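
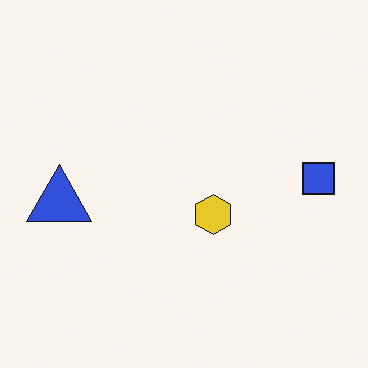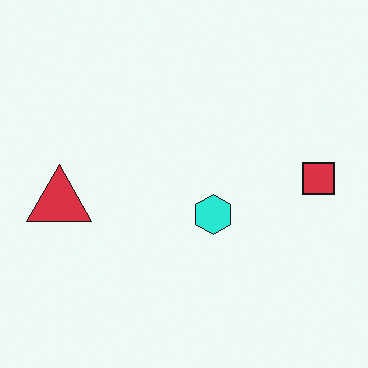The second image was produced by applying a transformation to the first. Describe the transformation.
The transformation is: hue-shifted by a moderate amount.

Every shape's color has rotated by the same amount around the hue wheel — a uniform hue shift.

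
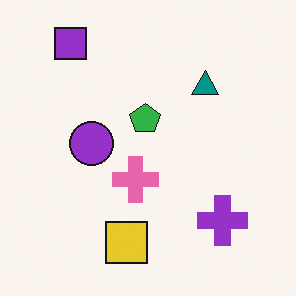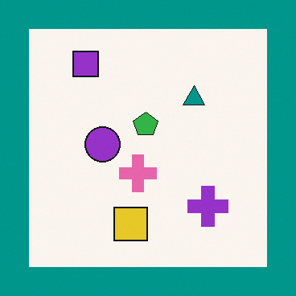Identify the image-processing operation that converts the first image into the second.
The second image is the first framed with a teal border.

A solid teal frame runs around the edge of the second image, with the content slightly shrunk inside it.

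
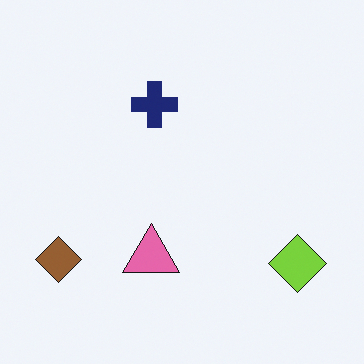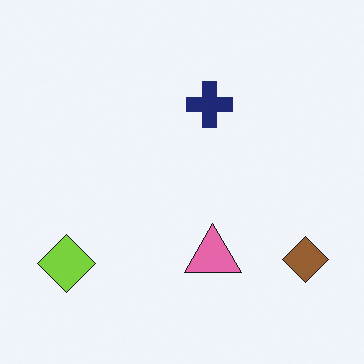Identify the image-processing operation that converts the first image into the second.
Flipped horizontally (left ↔ right).

The brown diamond is in the bottom-left of the first image and the bottom-right of the second — shapes on opposite sides of the vertical midline have swapped in a mirror flip.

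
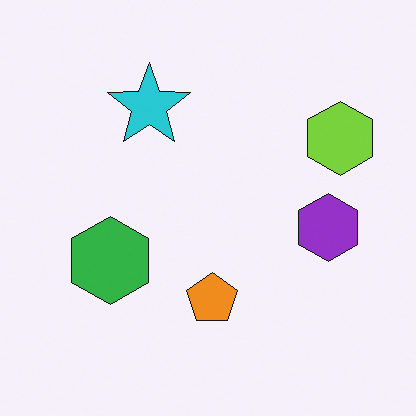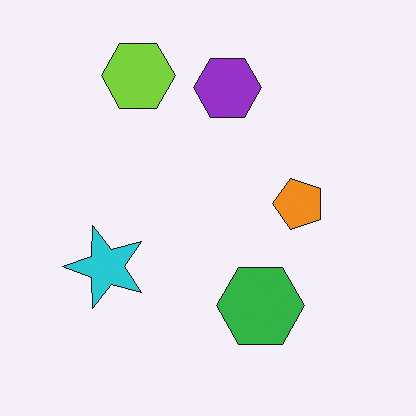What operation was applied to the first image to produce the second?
The second image is the first rotated 90° counter-clockwise.

The lime hexagon sits in the top-right of the first image and the top-left of the second — consistent with a whole-image 90° counter-clockwise rotation.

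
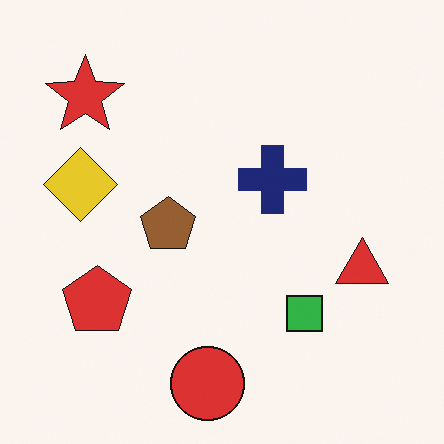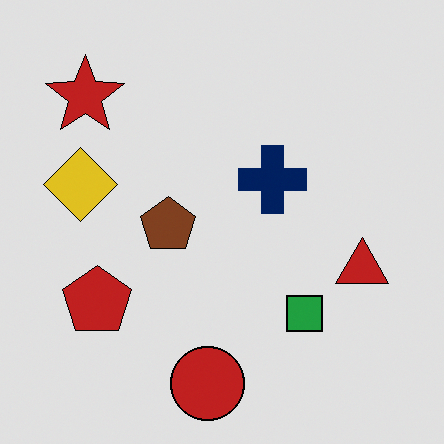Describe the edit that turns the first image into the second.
The image was moderately posterized.

Each flat color has snapped to a coarser quantized level — most visibly, the near-white background has dropped to a flat grey.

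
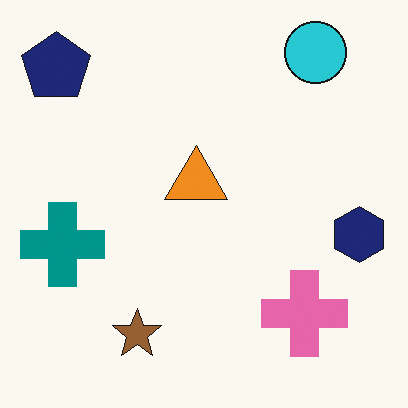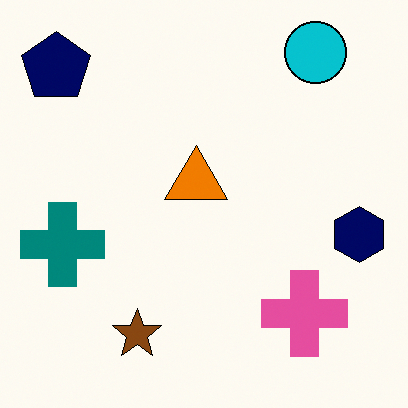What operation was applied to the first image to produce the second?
Given slightly increased contrast.

Tones are pushed away from mid-grey across the whole image — a global contrast change.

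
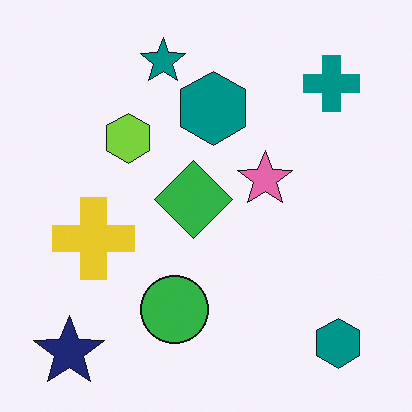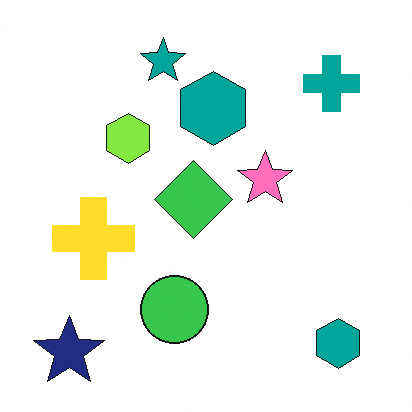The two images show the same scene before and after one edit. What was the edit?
It was slightly brightened.

Every pixel — background and shapes alike — is uniformly brightened.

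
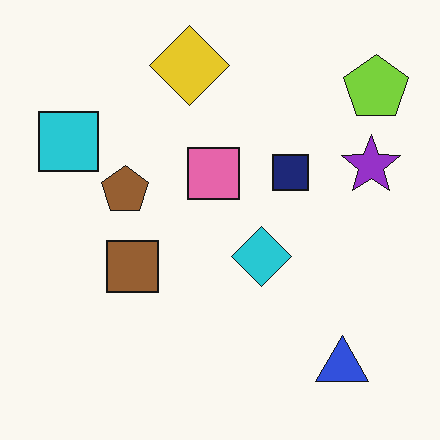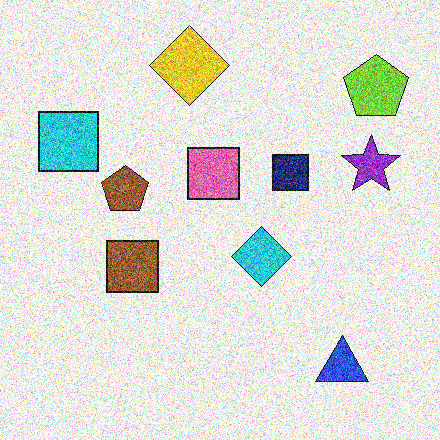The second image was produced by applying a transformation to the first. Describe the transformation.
The second image is the first degraded with a thick layer of grain.

Random speckle covers the whole image, including the flat background.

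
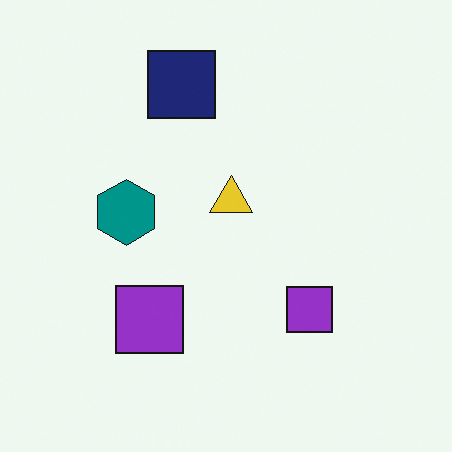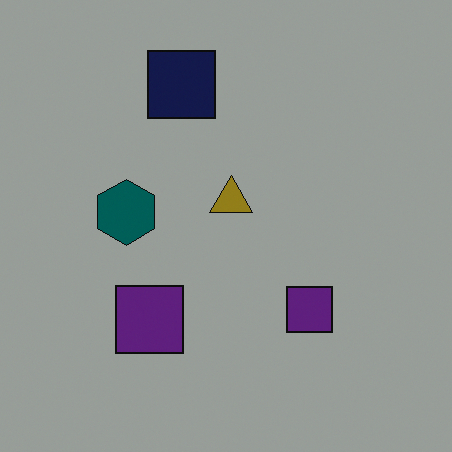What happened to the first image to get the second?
The image was darkened a lot.

Every pixel — background and shapes alike — is uniformly darkened.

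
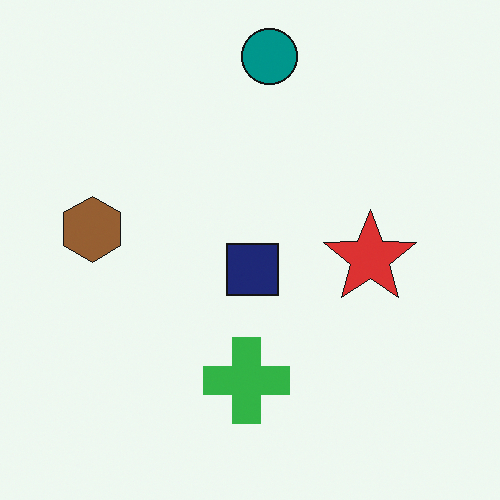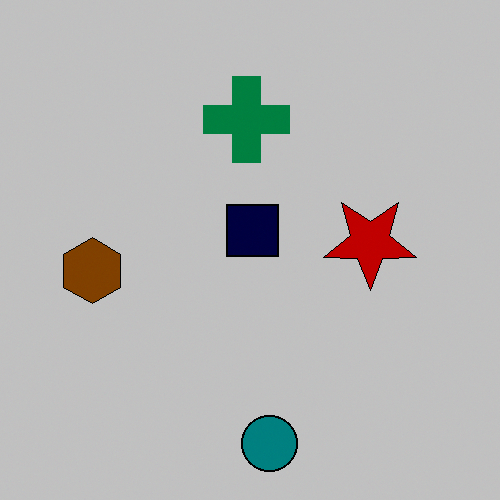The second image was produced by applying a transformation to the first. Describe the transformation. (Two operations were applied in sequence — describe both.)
The image was aggressively posterized, then flipped vertically (top ↔ bottom).

Each flat color has snapped to a coarser quantized level — most visibly, the near-white background has dropped to a flat grey. The teal circle is in the top of the first image and the bottom of the second — shapes on opposite sides of the horizontal midline have swapped in a mirror flip.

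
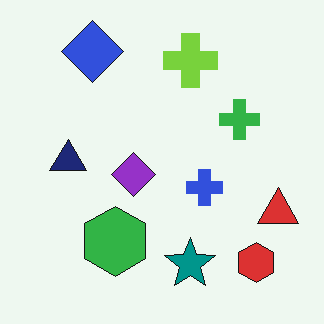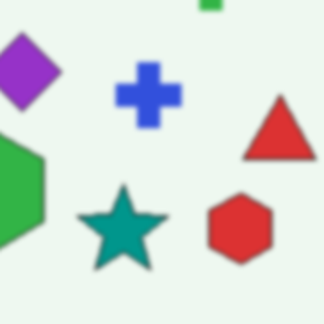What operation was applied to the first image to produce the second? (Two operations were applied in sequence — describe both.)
Lightly blurred, then cropped to a noticeably smaller region and rescaled.

Shape edges and outlines are uniformly softened across the whole image. The visible shapes are larger and the field of view is narrower; shapes near the original edges may be partly or wholly outside the frame — a crop-and-rescale.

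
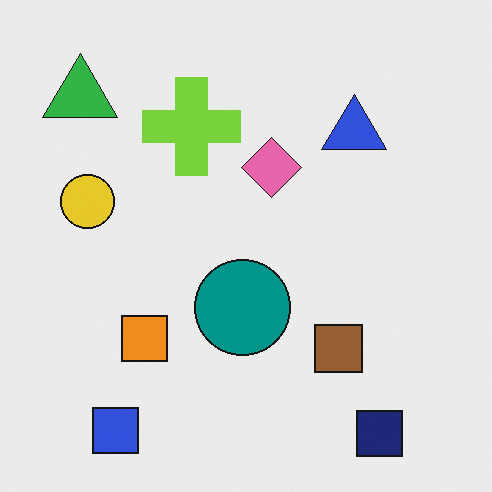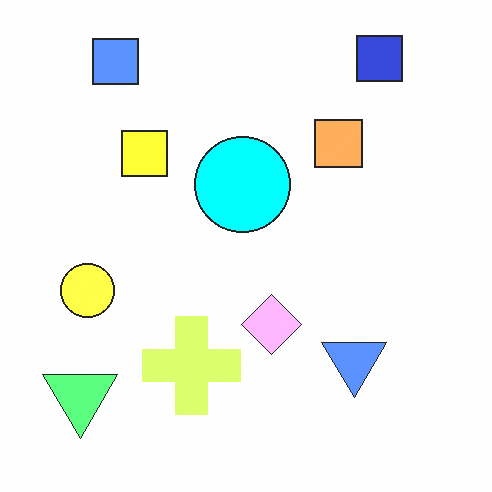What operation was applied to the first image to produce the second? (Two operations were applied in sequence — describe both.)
Substantially brightened, then flipped vertically (top ↔ bottom).

Every pixel — background and shapes alike — is uniformly brightened. The navy square is in the bottom-right of the first image and the top-right of the second — shapes on opposite sides of the horizontal midline have swapped in a mirror flip.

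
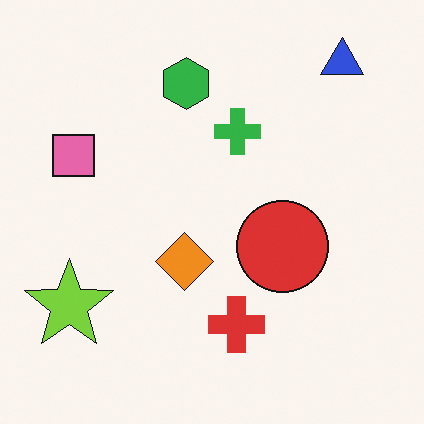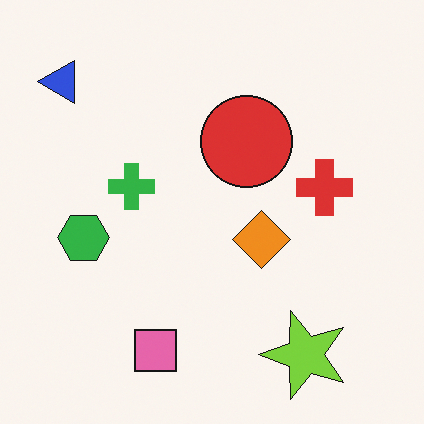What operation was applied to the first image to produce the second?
This is the original image rotated 90° counter-clockwise.

The blue triangle sits in the top-right of the first image and the top-left of the second — consistent with a whole-image 90° counter-clockwise rotation.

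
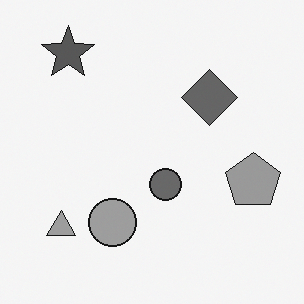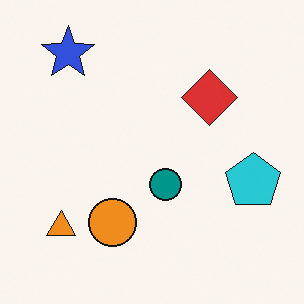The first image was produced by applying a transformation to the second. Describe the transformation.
The transformation is: converted to grayscale.

All color is removed — every shape is now a shade of grey.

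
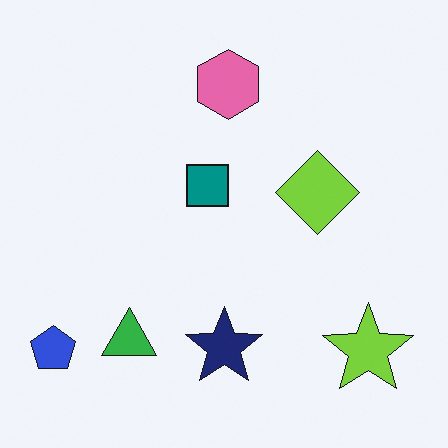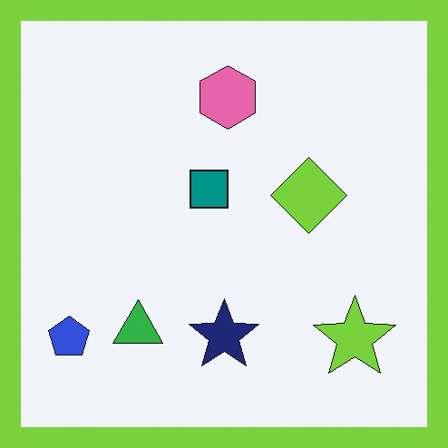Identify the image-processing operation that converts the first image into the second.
The second image is the first framed with a lime border.

A solid lime frame runs around the edge of the second image, with the content slightly shrunk inside it.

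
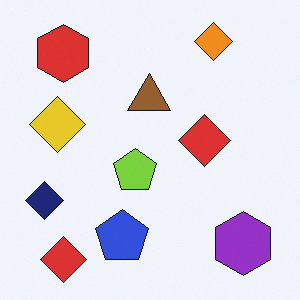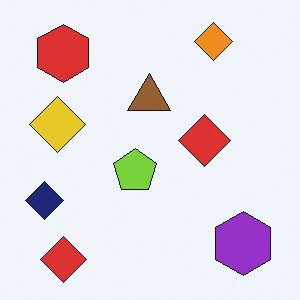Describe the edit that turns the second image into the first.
This is the original image overlaid with an additional blue pentagon.

A blue pentagon appears in the first image that is absent from the second.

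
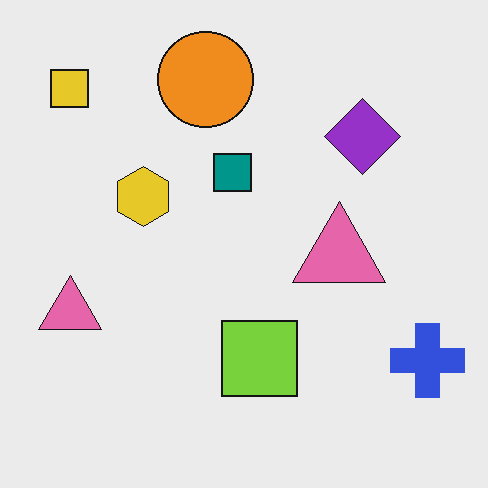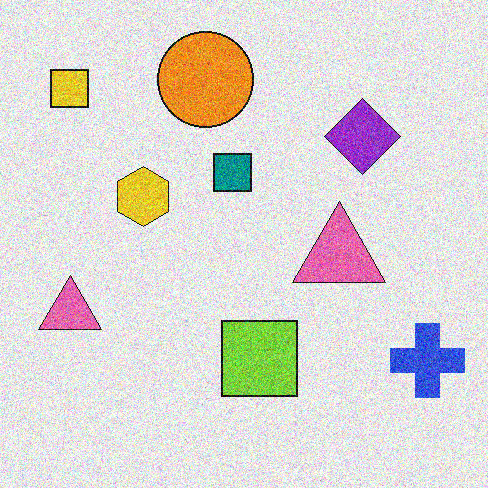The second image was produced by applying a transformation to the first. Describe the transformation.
Degraded with a thick layer of grain.

Random speckle covers the whole image, including the flat background.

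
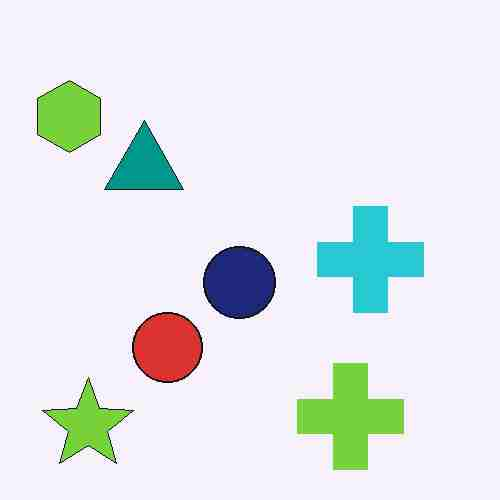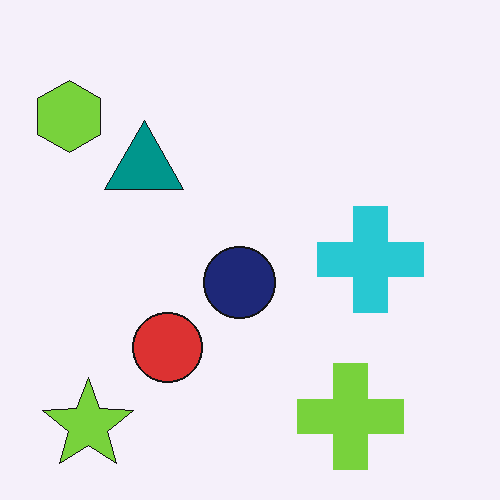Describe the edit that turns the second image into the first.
It was heavily JPEG-compressed with obvious blocking artifacts.

Blocky 8×8 compression artifacts appear around shape edges and the flat background shows ringing — characteristic JPEG degradation.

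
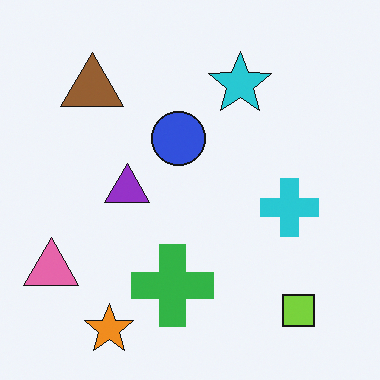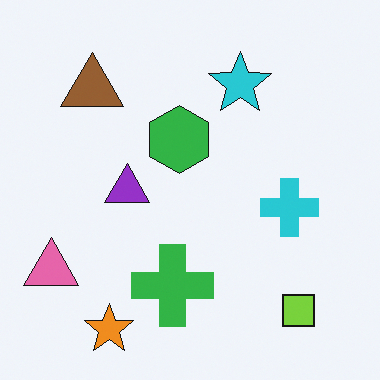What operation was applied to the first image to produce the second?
The transformation is: overlaid with an additional green hexagon.

A green hexagon appears in the second image that is absent from the first.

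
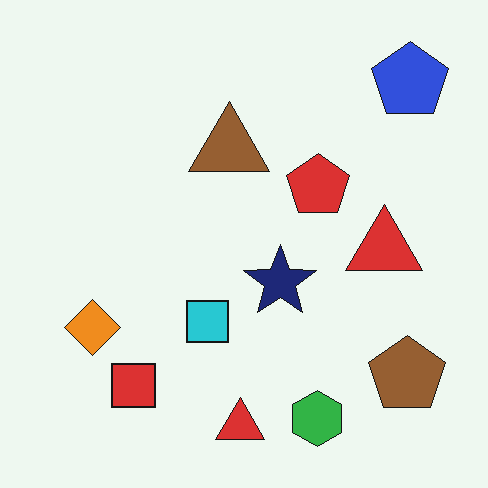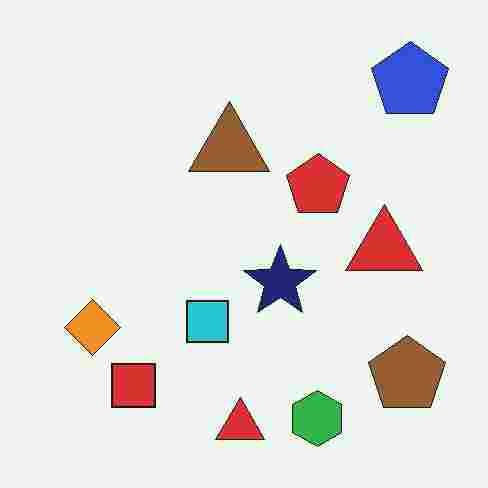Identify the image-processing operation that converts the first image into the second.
This is the original image degraded with heavy JPEG compression.

Blocky 8×8 compression artifacts appear around shape edges and the flat background shows ringing — characteristic JPEG degradation.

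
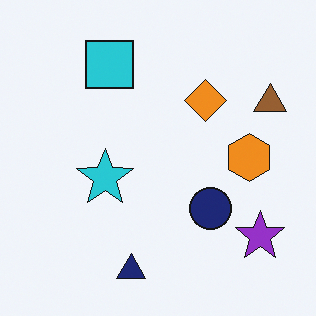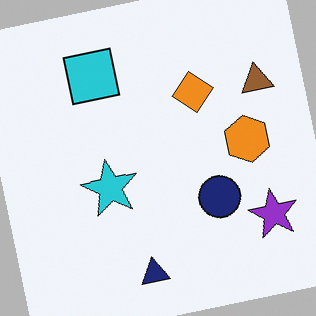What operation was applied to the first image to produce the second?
Rotated counter-clockwise by a few degrees.

Every shape is tilted by the same angle and the image corners show triangular fill wedges — a whole-image rotation by a non-right angle.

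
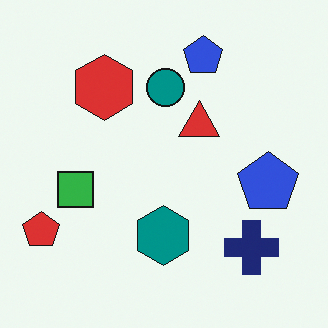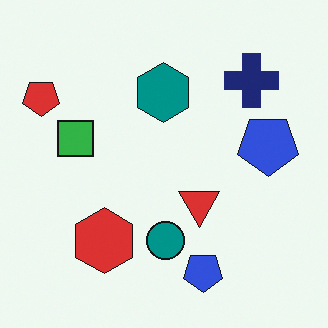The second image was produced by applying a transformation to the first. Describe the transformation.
The transformation is: flipped vertically (top ↔ bottom).

The navy cross is in the bottom-right of the first image and the top-right of the second — shapes on opposite sides of the horizontal midline have swapped in a mirror flip.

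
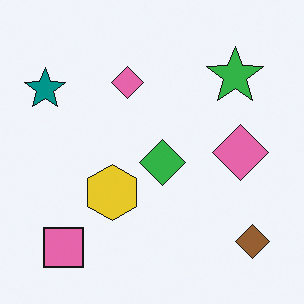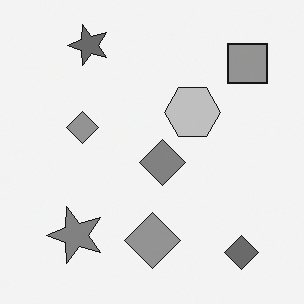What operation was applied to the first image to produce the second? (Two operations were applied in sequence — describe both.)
The image was transposed (reflected across the top-left ↔ bottom-right diagonal), then converted to grayscale.

Shapes have swapped their row and column positions — what was in the top-right is now in the bottom-left — a diagonal reflection. All color is removed — every shape is now a shade of grey.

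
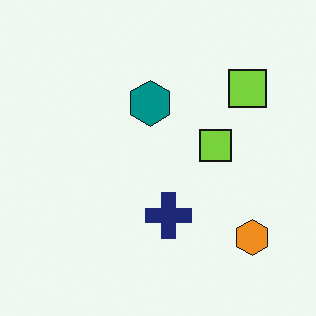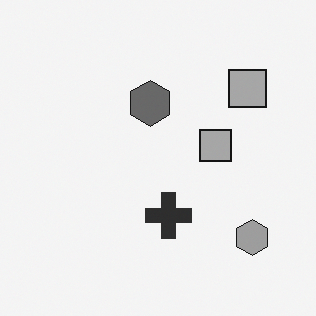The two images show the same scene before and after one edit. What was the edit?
Converted to grayscale.

All color is removed — every shape is now a shade of grey.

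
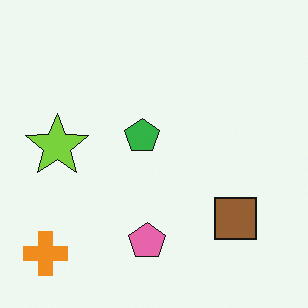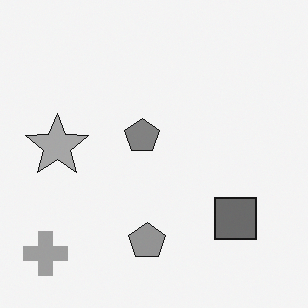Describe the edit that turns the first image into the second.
The second image is the first converted to grayscale.

All color is removed — every shape is now a shade of grey.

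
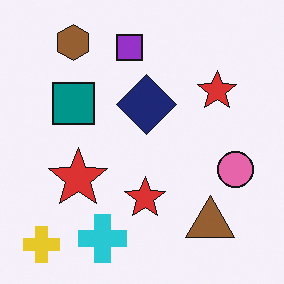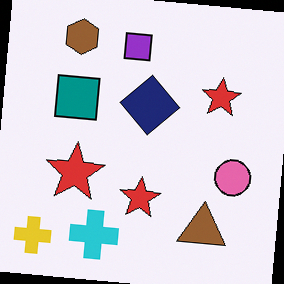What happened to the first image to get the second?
The image was rotated clockwise by a few degrees.

Every shape is tilted by the same angle and the image corners show triangular fill wedges — a whole-image rotation by a non-right angle.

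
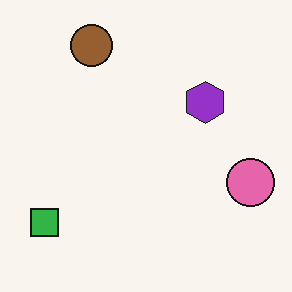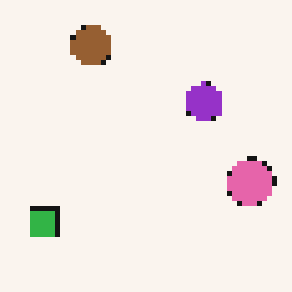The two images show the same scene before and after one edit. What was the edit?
The image was lightly pixelated (a mild mosaic effect).

Shapes are reduced to large square blocks; fine edges and outlines are lost — a downscale-then-upscale (mosaic) effect.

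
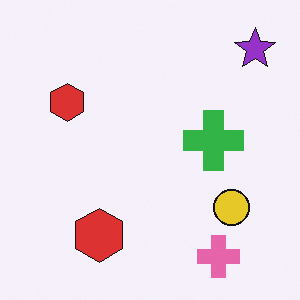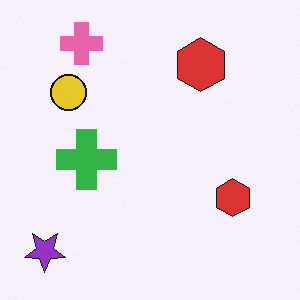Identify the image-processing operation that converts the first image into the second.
This is the original image rotated 180°.

The purple star sits in the top-right of the first image and the bottom-left of the second — consistent with a whole-image 180° rotation.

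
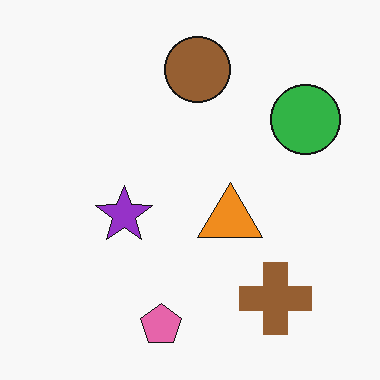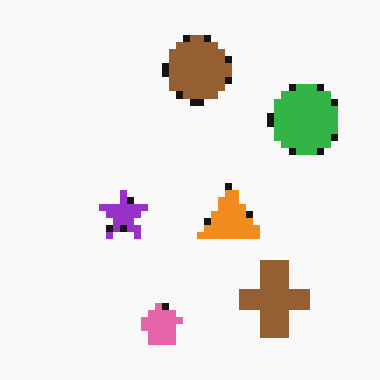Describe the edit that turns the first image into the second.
This is the original image moderately pixelated.

Shapes are reduced to large square blocks; fine edges and outlines are lost — a downscale-then-upscale (mosaic) effect.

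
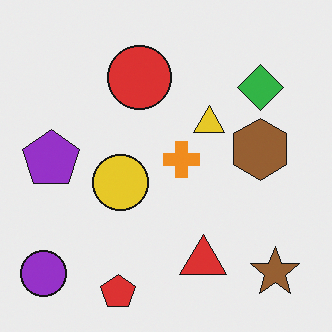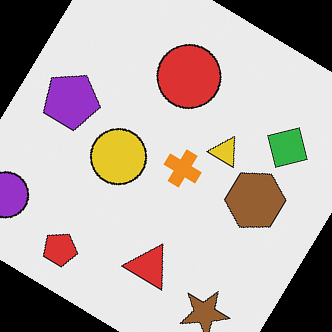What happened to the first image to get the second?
The image was rotated clockwise by a large amount — several tens of degrees.

Every shape is tilted by the same angle and the image corners show triangular fill wedges — a whole-image rotation by a non-right angle.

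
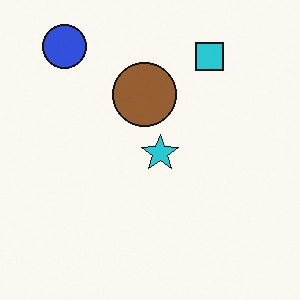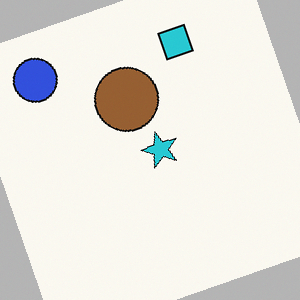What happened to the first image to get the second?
It was rotated counter-clockwise by a clearly visible amount.

Every shape is tilted by the same angle and the image corners show triangular fill wedges — a whole-image rotation by a non-right angle.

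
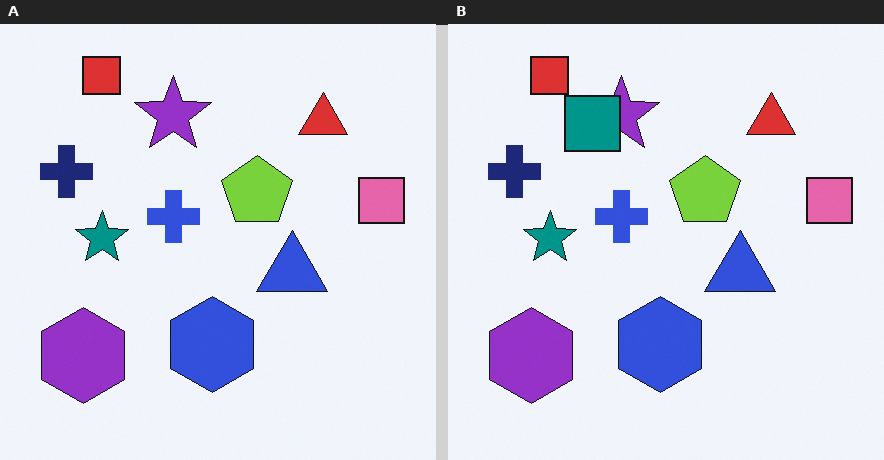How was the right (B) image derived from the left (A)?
It was overlaid with an additional teal square.

A teal square appears in the right (B) image that is absent from the left (A).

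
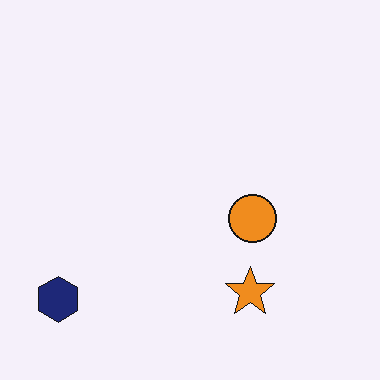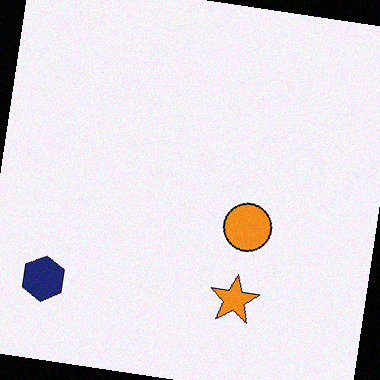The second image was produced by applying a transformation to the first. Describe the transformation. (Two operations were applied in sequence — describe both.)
The second image is the first rotated clockwise by a slight angle, then degraded with a light layer of grain.

Every shape is tilted by the same angle and the image corners show triangular fill wedges — a whole-image rotation by a non-right angle. Random speckle covers the whole image, including the flat background.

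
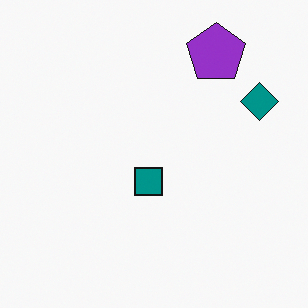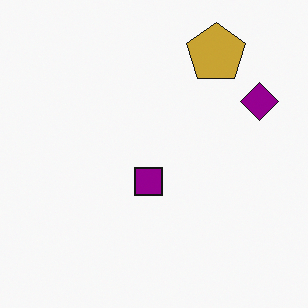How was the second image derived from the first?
This is the original image hue-shifted by a moderate amount.

Every shape's color has rotated by the same amount around the hue wheel — a uniform hue shift.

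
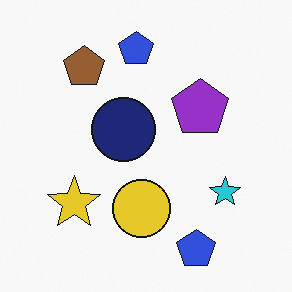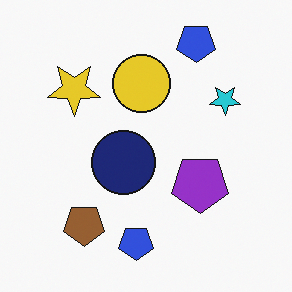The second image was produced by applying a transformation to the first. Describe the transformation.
Flipped vertically (top ↔ bottom).

The brown pentagon is in the top-left of the first image and the bottom-left of the second — shapes on opposite sides of the horizontal midline have swapped in a mirror flip.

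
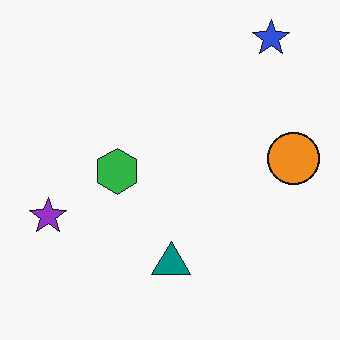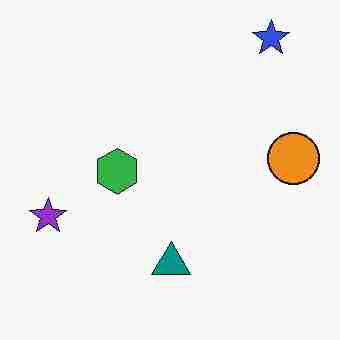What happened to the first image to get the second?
It was heavily JPEG-compressed with obvious blocking artifacts.

Blocky 8×8 compression artifacts appear around shape edges and the flat background shows ringing — characteristic JPEG degradation.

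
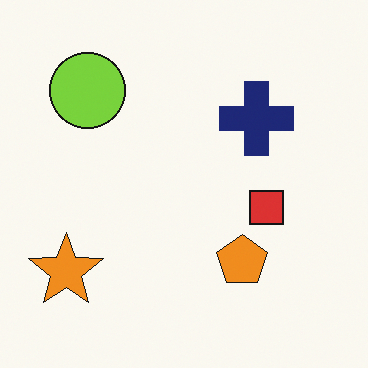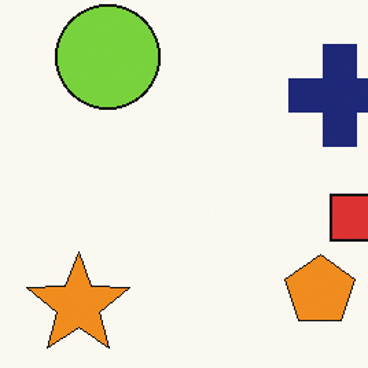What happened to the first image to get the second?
The transformation is: cropped to a modestly smaller region and rescaled.

The visible shapes are larger and the field of view is narrower; shapes near the original edges may be partly or wholly outside the frame — a crop-and-rescale.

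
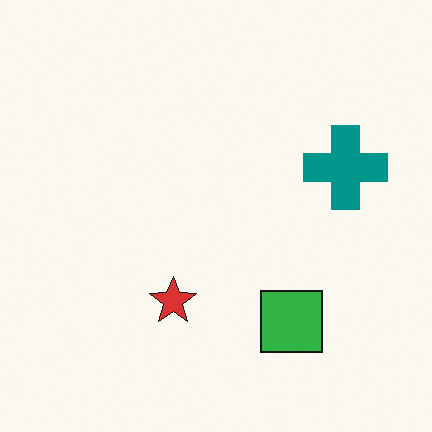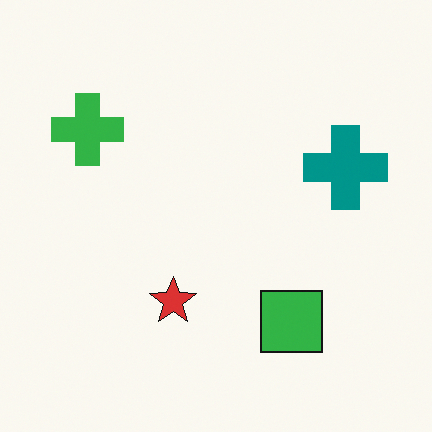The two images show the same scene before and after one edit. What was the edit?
The second image is the first overlaid with an additional green cross.

A green cross appears in the second image that is absent from the first.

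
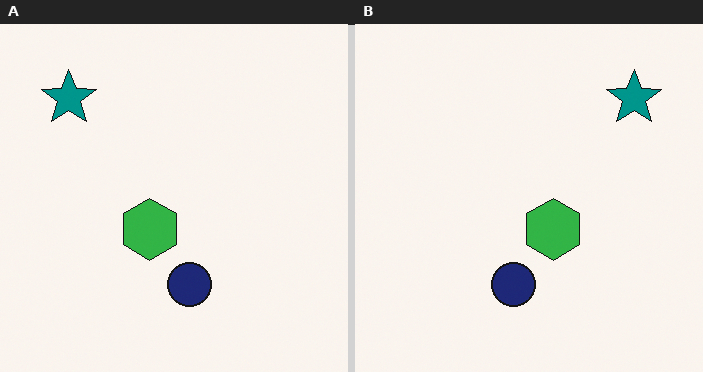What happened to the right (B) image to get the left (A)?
This is the original image flipped horizontally (left ↔ right).

The teal star is in the top-right of the right (B) image and the top-left of the left (A) — shapes on opposite sides of the vertical midline have swapped in a mirror flip.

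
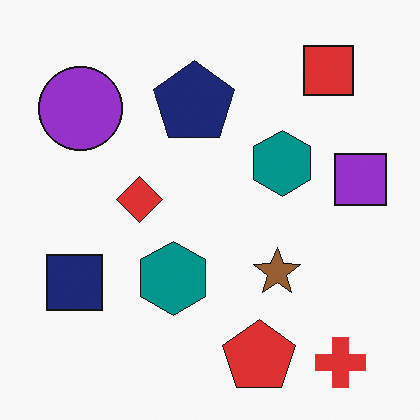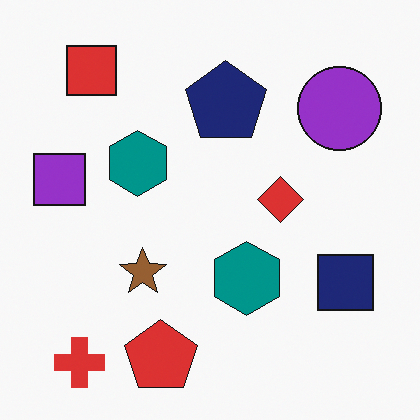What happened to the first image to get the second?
Flipped horizontally (left ↔ right).

The purple square is in the right of the first image and the left of the second — shapes on opposite sides of the vertical midline have swapped in a mirror flip.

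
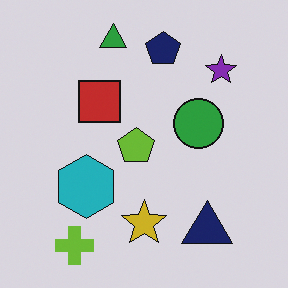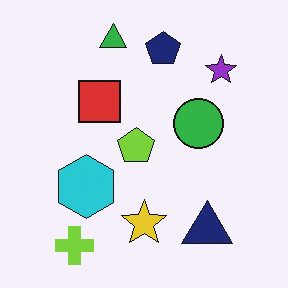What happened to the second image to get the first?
It was darkened a little.

Every pixel — background and shapes alike — is uniformly darkened.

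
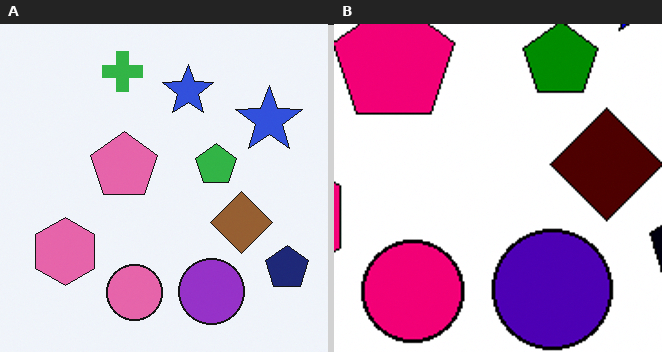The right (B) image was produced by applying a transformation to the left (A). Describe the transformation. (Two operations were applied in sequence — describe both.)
This is the original image given much higher contrast, then cropped tightly and scaled back up.

Tones are pushed away from mid-grey across the whole image — a global contrast change. The visible shapes are larger and the field of view is narrower; shapes near the original edges may be partly or wholly outside the frame — a crop-and-rescale.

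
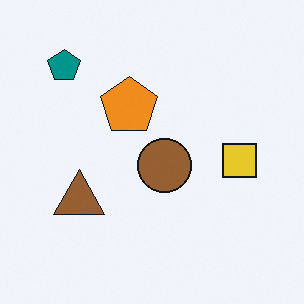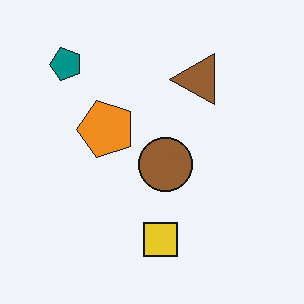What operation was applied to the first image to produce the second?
This is the original image transposed (reflected across the top-left ↔ bottom-right diagonal).

Shapes have swapped their row and column positions — what was in the top-right is now in the bottom-left — a diagonal reflection.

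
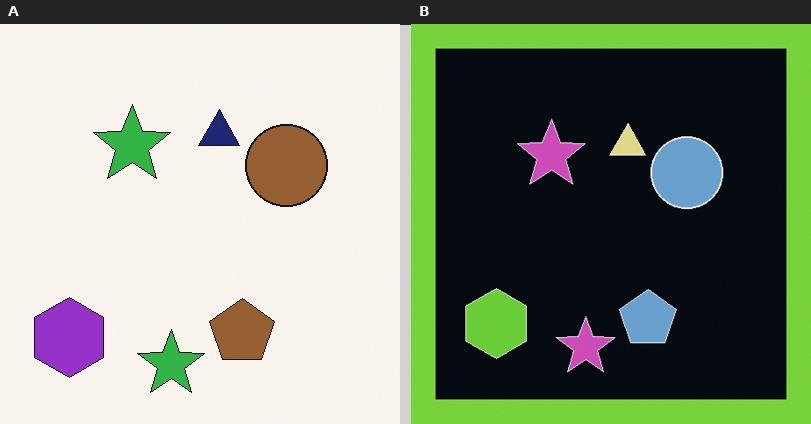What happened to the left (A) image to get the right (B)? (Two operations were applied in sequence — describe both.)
It was color-inverted (negative), then framed with a lime border.

The light background has become dark and every shape's color is its complement — a photographic negative. A solid lime frame runs around the edge of the right (B) image, with the content slightly shrunk inside it.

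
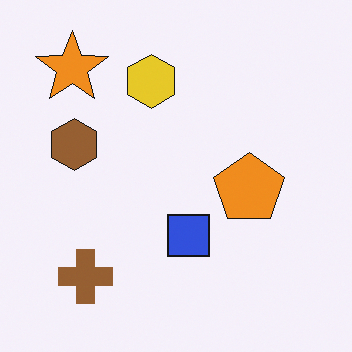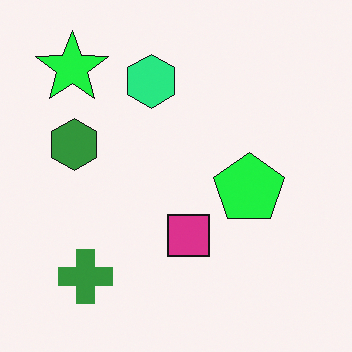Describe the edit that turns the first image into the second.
The transformation is: hue-shifted through roughly a third of the color wheel.

Every shape's color has rotated by the same amount around the hue wheel — a uniform hue shift.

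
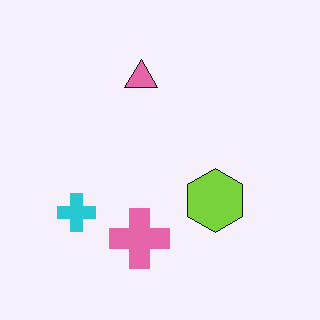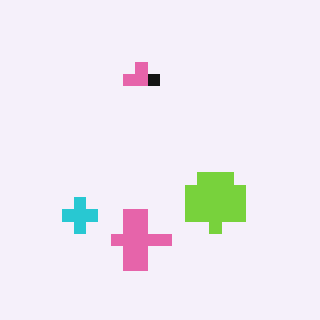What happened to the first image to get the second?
The second image is the first coarsely pixelated.

Shapes are reduced to large square blocks; fine edges and outlines are lost — a downscale-then-upscale (mosaic) effect.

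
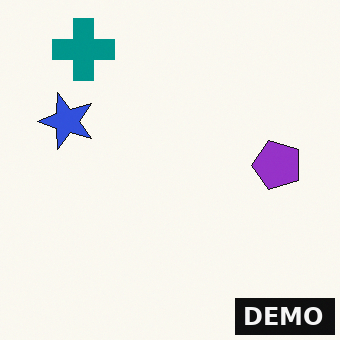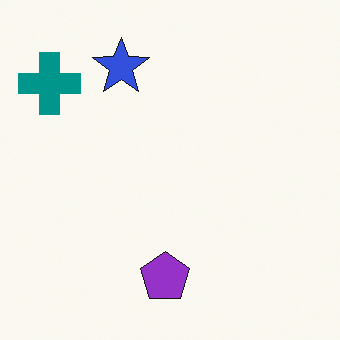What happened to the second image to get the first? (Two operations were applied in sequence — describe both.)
The image was transposed (reflected across the top-left ↔ bottom-right diagonal), then watermarked with the text "DEMO" in the lower-right corner.

Shapes have swapped their row and column positions — what was in the top-right is now in the bottom-left — a diagonal reflection. A dark label reading "DEMO" appears in the lower-right corner.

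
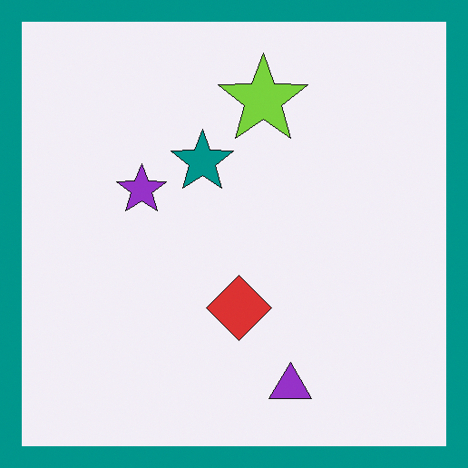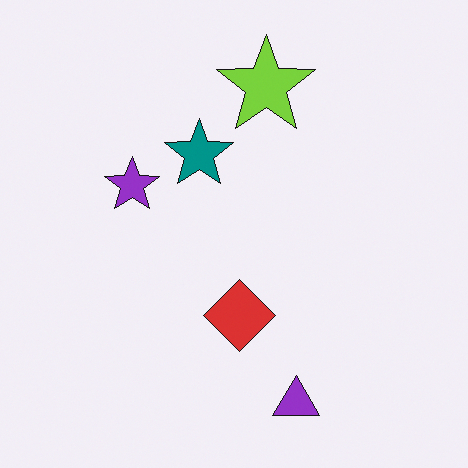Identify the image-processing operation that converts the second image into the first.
The image was framed with a teal border.

A solid teal frame runs around the edge of the first image, with the content slightly shrunk inside it.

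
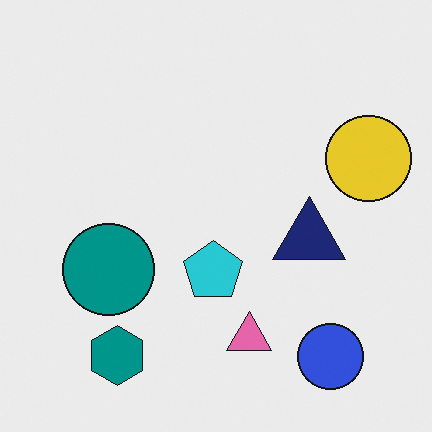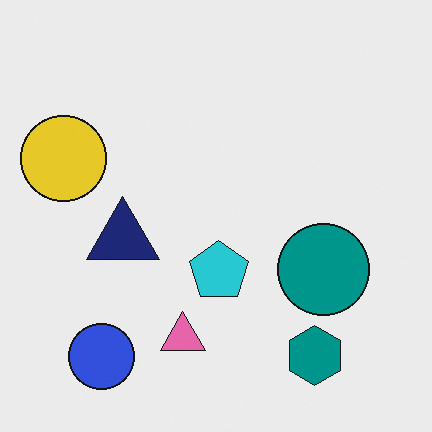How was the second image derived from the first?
Flipped horizontally (left ↔ right).

The yellow circle is in the right of the first image and the left of the second — shapes on opposite sides of the vertical midline have swapped in a mirror flip.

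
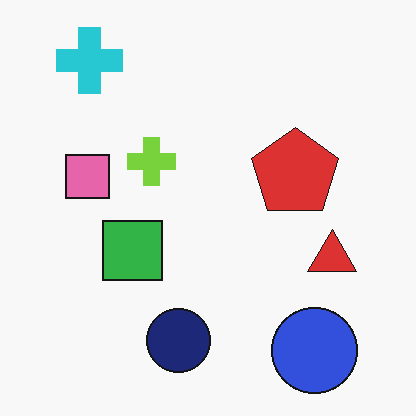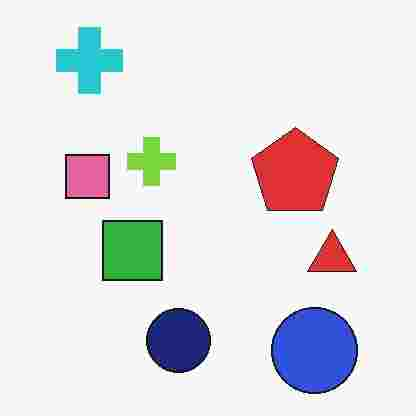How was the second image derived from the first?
The image was degraded with heavy JPEG compression.

Blocky 8×8 compression artifacts appear around shape edges and the flat background shows ringing — characteristic JPEG degradation.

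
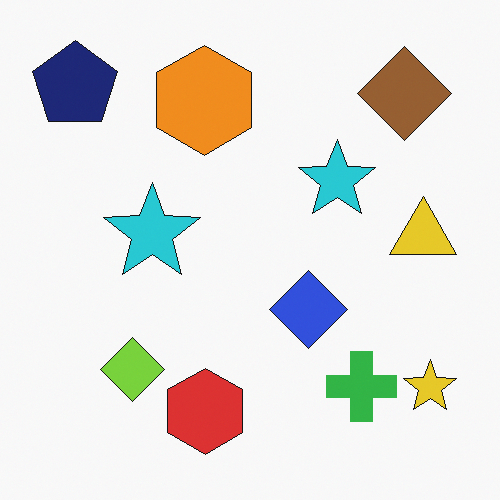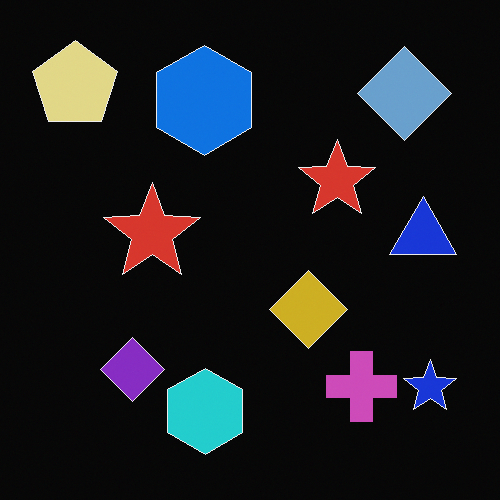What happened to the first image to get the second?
It was color-inverted (negative).

The light background has become dark and every shape's color is its complement — a photographic negative.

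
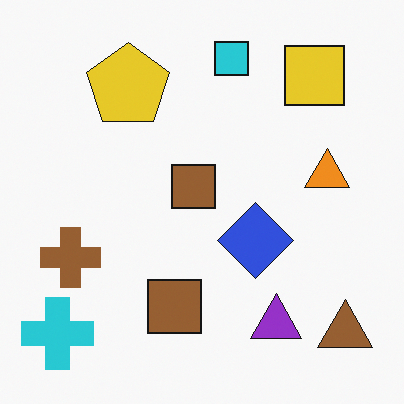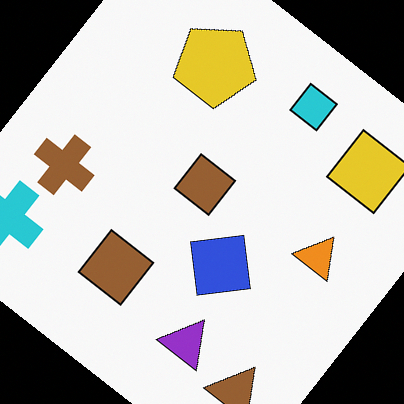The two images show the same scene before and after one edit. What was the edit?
The transformation is: rotated clockwise by a large amount — several tens of degrees.

Every shape is tilted by the same angle and the image corners show triangular fill wedges — a whole-image rotation by a non-right angle.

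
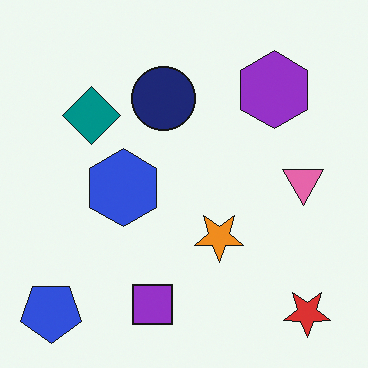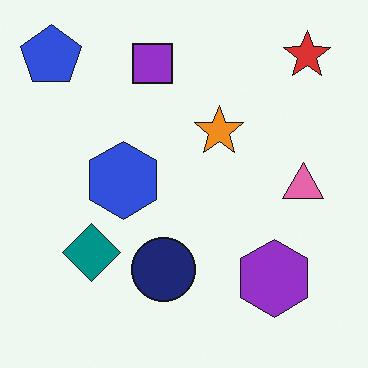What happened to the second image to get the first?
The first image is the second flipped vertically (top ↔ bottom).

The red star is in the top-right of the second image and the bottom-right of the first — shapes on opposite sides of the horizontal midline have swapped in a mirror flip.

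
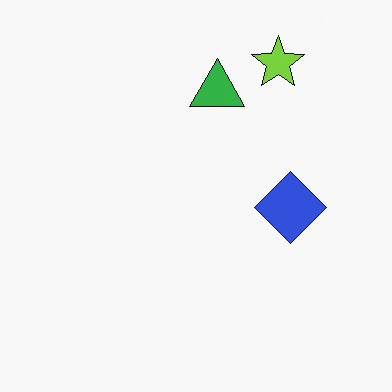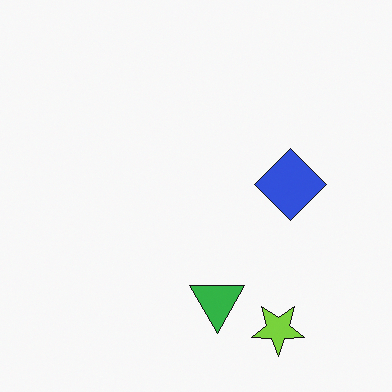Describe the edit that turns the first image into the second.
The transformation is: flipped vertically (top ↔ bottom).

The lime star is in the top-right of the first image and the bottom-right of the second — shapes on opposite sides of the horizontal midline have swapped in a mirror flip.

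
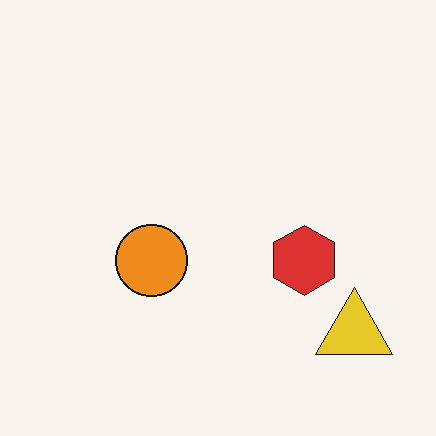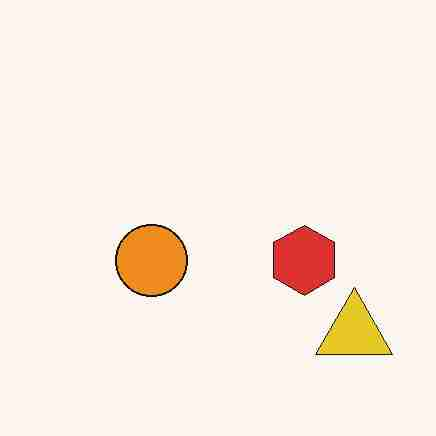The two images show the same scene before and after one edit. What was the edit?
This is the original image degraded with heavy JPEG compression.

Blocky 8×8 compression artifacts appear around shape edges and the flat background shows ringing — characteristic JPEG degradation.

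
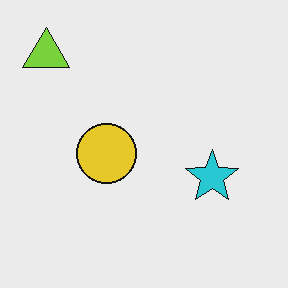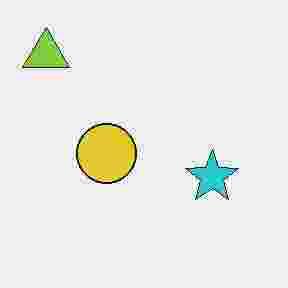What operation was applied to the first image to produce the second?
This is the original image degraded with heavy JPEG compression.

Blocky 8×8 compression artifacts appear around shape edges and the flat background shows ringing — characteristic JPEG degradation.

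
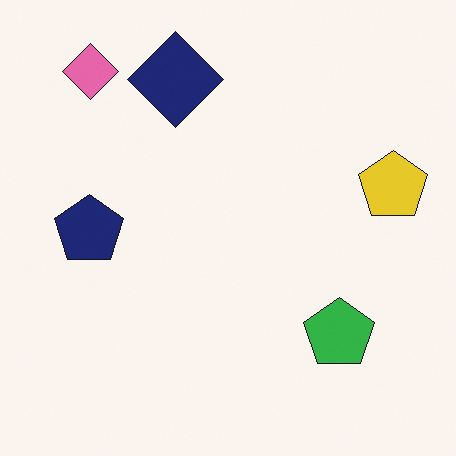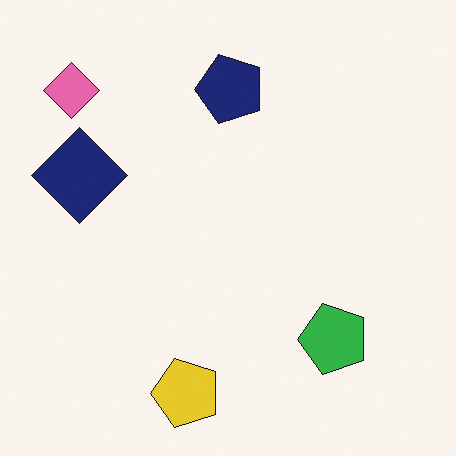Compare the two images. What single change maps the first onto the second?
The transformation is: transposed (reflected across the top-left ↔ bottom-right diagonal).

Shapes have swapped their row and column positions — what was in the top-right is now in the bottom-left — a diagonal reflection.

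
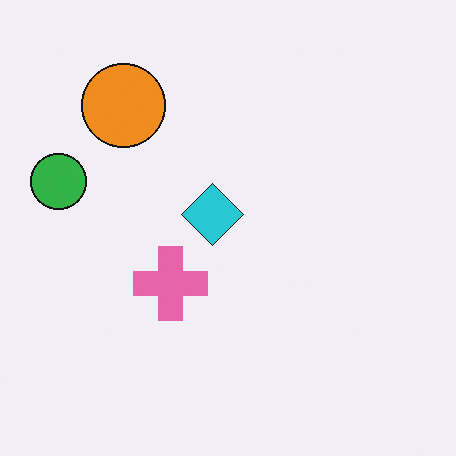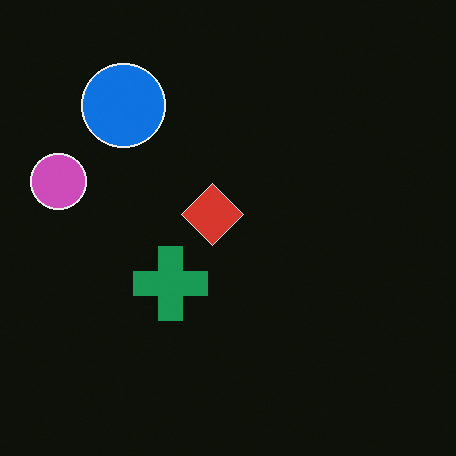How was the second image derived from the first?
Color-inverted (negative).

The light background has become dark and every shape's color is its complement — a photographic negative.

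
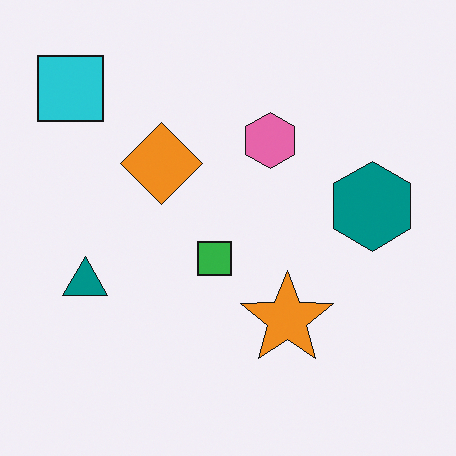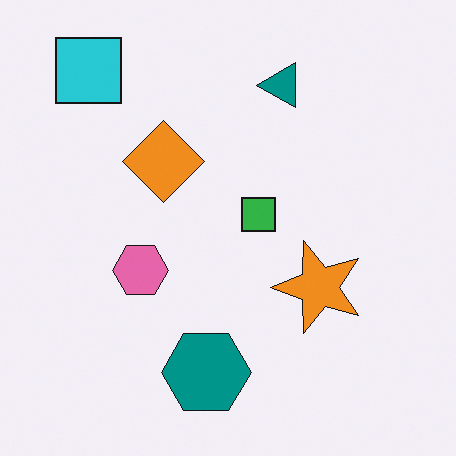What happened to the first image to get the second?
Transposed (reflected across the top-left ↔ bottom-right diagonal).

Shapes have swapped their row and column positions — what was in the top-right is now in the bottom-left — a diagonal reflection.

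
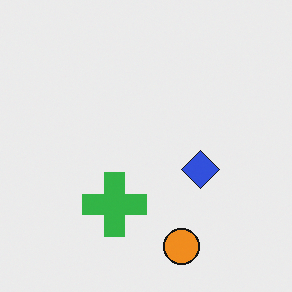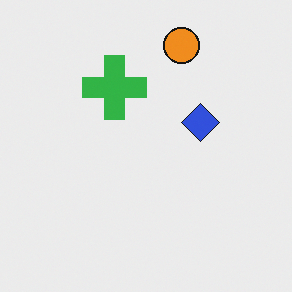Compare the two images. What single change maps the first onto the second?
This is the original image flipped vertically (top ↔ bottom).

The orange circle is in the bottom of the first image and the top of the second — shapes on opposite sides of the horizontal midline have swapped in a mirror flip.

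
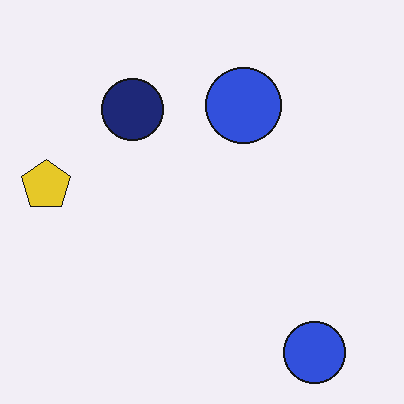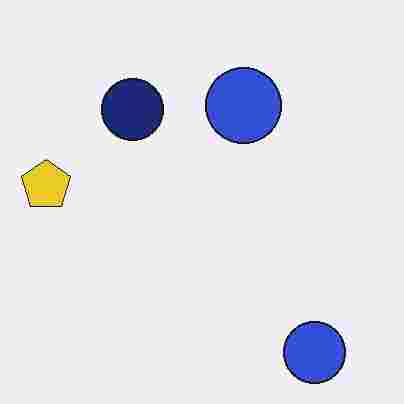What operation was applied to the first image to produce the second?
The image was heavily JPEG-compressed with obvious blocking artifacts.

Blocky 8×8 compression artifacts appear around shape edges and the flat background shows ringing — characteristic JPEG degradation.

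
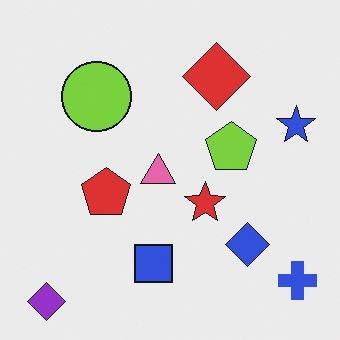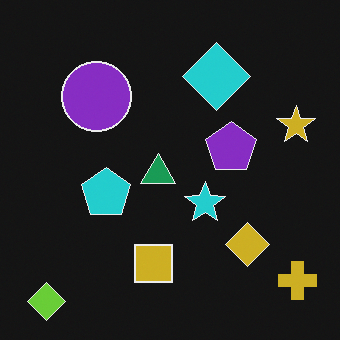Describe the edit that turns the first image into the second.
Color-inverted (negative).

The light background has become dark and every shape's color is its complement — a photographic negative.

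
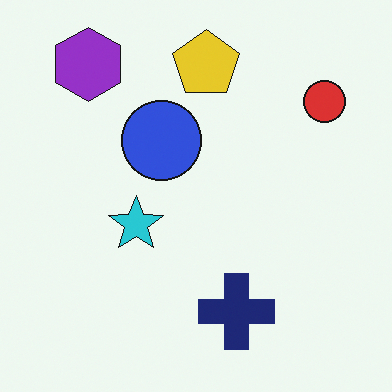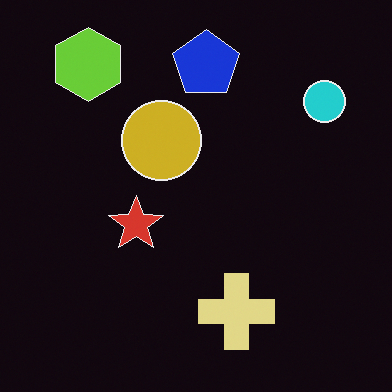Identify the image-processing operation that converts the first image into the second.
The second image is the first color-inverted (negative).

The light background has become dark and every shape's color is its complement — a photographic negative.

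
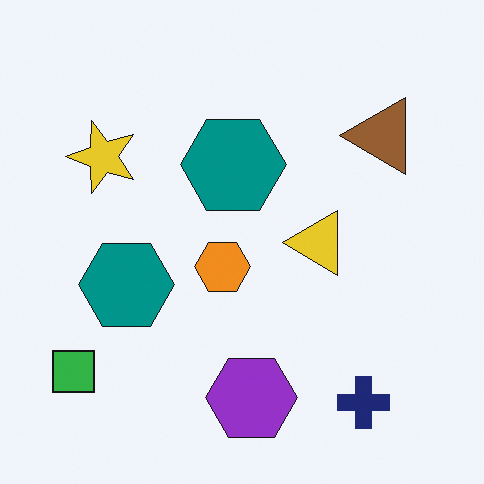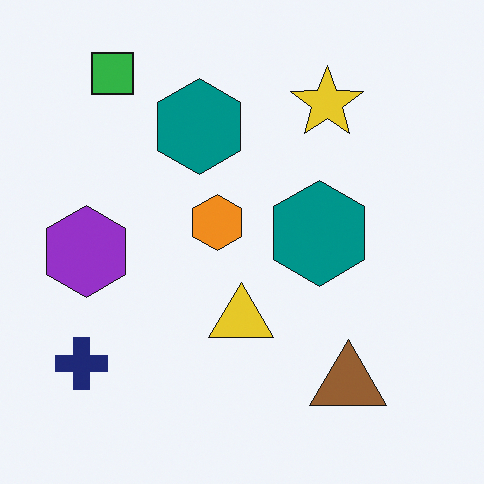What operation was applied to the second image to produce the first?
The first image is the second rotated 90° counter-clockwise.

The green square sits in the top-left of the second image and the bottom-left of the first — consistent with a whole-image 90° counter-clockwise rotation.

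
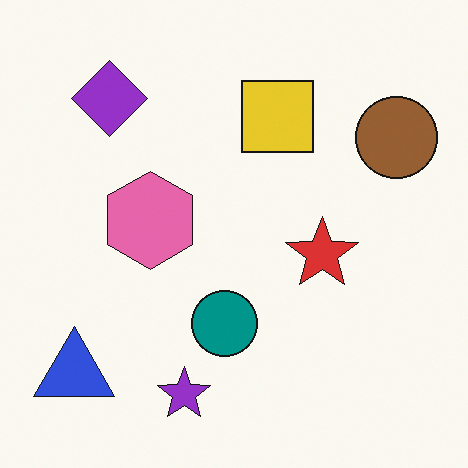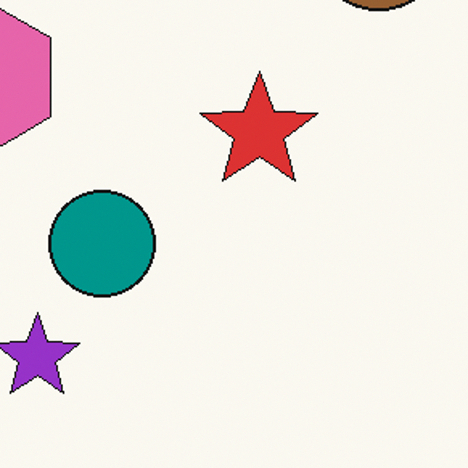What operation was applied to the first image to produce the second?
The transformation is: cropped slightly and scaled back up.

The visible shapes are larger and the field of view is narrower; shapes near the original edges may be partly or wholly outside the frame — a crop-and-rescale.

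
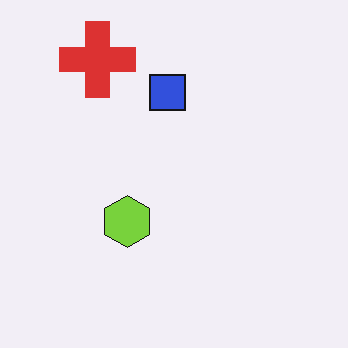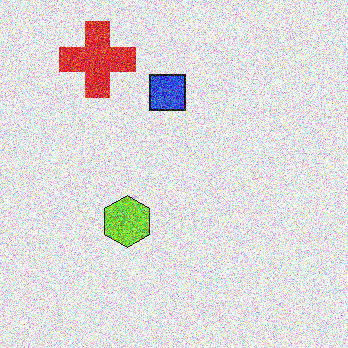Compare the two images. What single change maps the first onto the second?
The image was degraded with strong gaussian noise.

Random speckle covers the whole image, including the flat background.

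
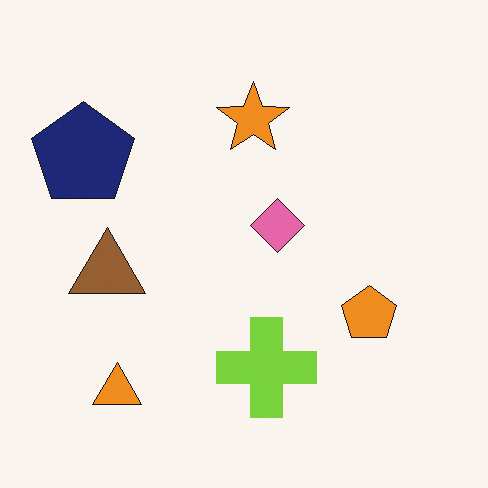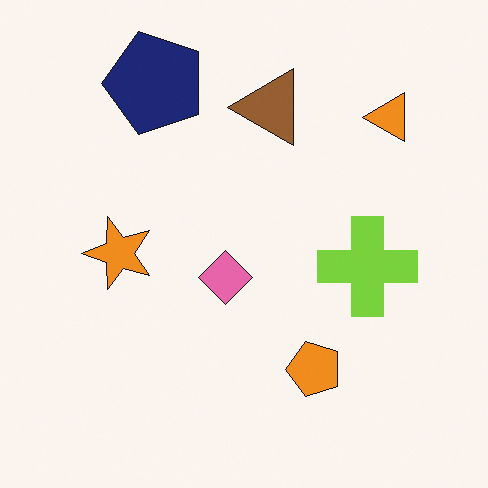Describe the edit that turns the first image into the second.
The image was transposed (reflected across the top-left ↔ bottom-right diagonal).

Shapes have swapped their row and column positions — what was in the top-right is now in the bottom-left — a diagonal reflection.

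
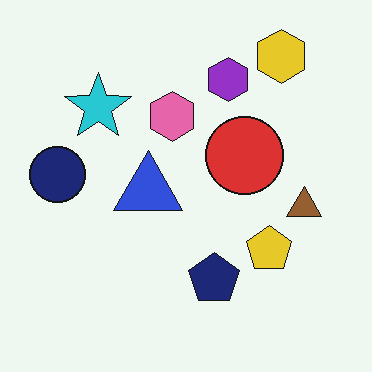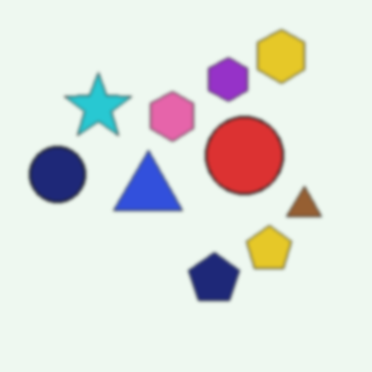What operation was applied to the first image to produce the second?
Given a subtle gaussian blur.

Shape edges and outlines are uniformly softened across the whole image.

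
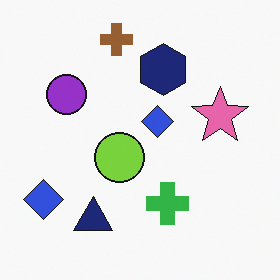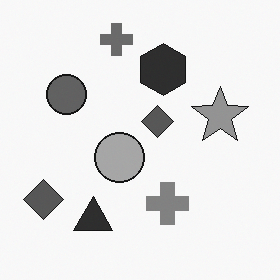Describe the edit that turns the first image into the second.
This is the original image converted to grayscale.

All color is removed — every shape is now a shade of grey.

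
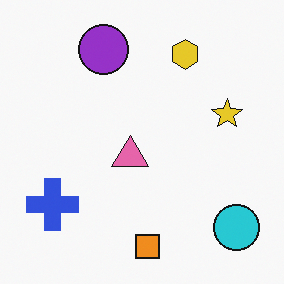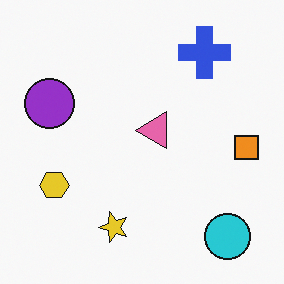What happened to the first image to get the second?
The second image is the first transposed (reflected across the top-left ↔ bottom-right diagonal).

Shapes have swapped their row and column positions — what was in the top-right is now in the bottom-left — a diagonal reflection.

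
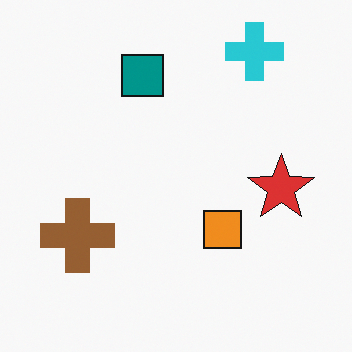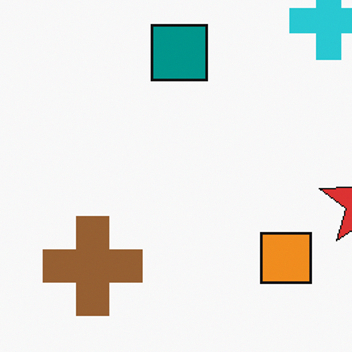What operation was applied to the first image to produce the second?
The image was cropped to a modestly smaller region and rescaled.

The visible shapes are larger and the field of view is narrower; shapes near the original edges may be partly or wholly outside the frame — a crop-and-rescale.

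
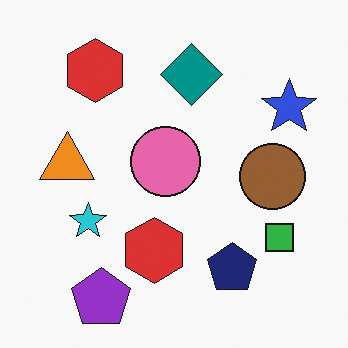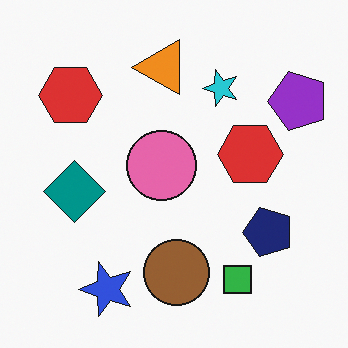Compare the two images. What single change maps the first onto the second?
The transformation is: transposed (reflected across the top-left ↔ bottom-right diagonal).

Shapes have swapped their row and column positions — what was in the top-right is now in the bottom-left — a diagonal reflection.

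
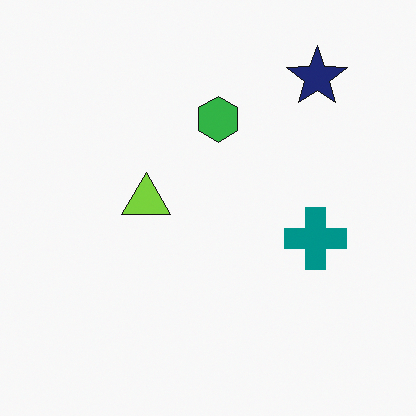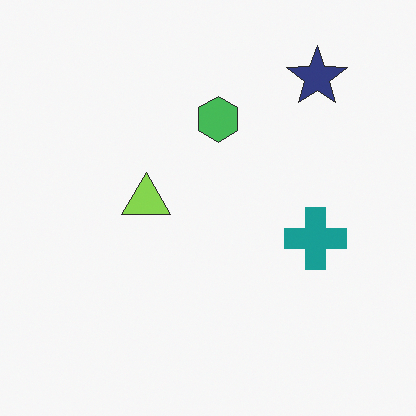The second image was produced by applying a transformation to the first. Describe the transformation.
The transformation is: given slightly reduced contrast.

Tones are pushed toward mid-grey across the whole image — a global contrast change.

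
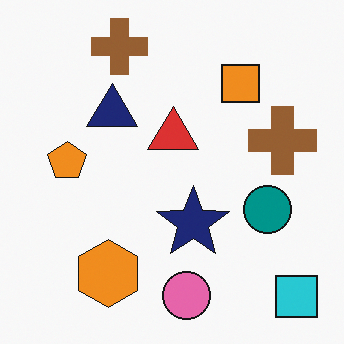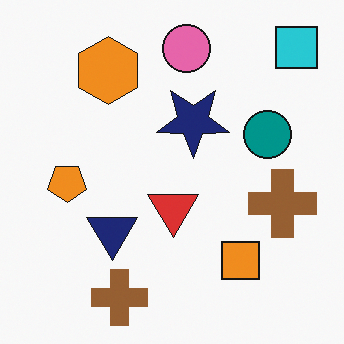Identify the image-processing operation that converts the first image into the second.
Flipped vertically (top ↔ bottom).

The cyan square is in the bottom-right of the first image and the top-right of the second — shapes on opposite sides of the horizontal midline have swapped in a mirror flip.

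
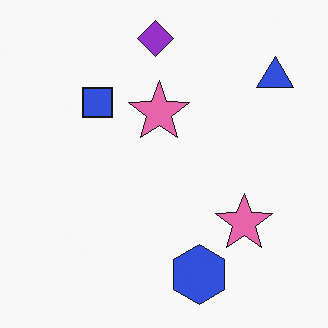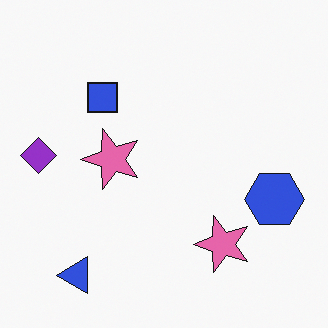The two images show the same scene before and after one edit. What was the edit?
The second image is the first transposed (reflected across the top-left ↔ bottom-right diagonal).

Shapes have swapped their row and column positions — what was in the top-right is now in the bottom-left — a diagonal reflection.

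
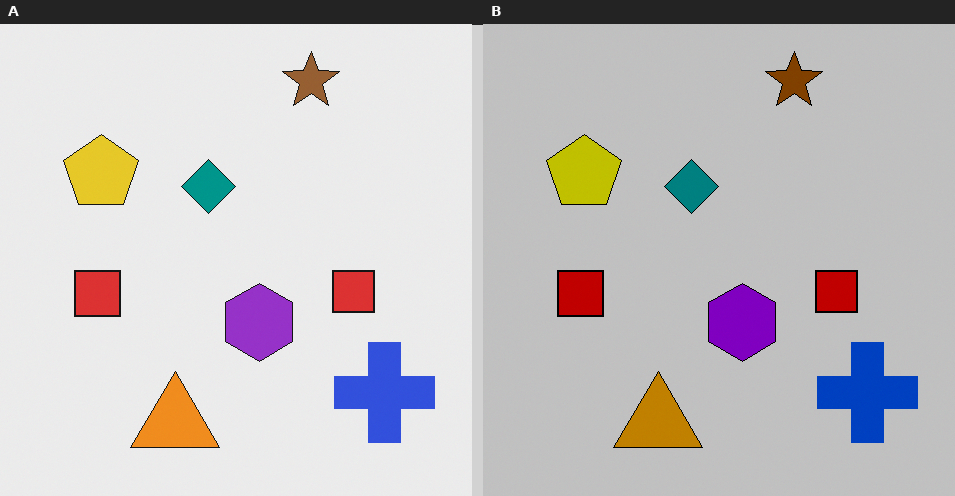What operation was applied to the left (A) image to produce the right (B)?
It was heavily posterized to just a handful of flat colors.

Each flat color has snapped to a coarser quantized level — most visibly, the near-white background has dropped to a flat grey.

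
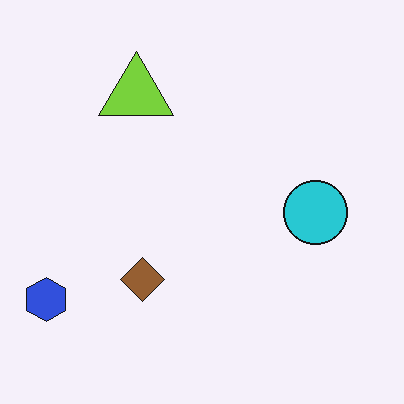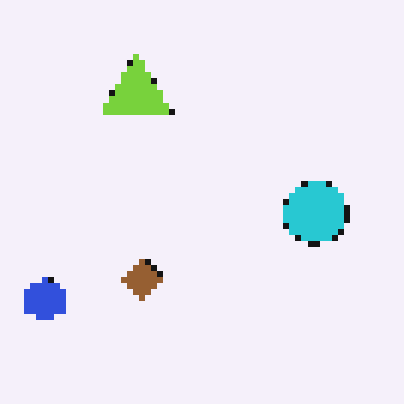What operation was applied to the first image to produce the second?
Pixelated into visible square blocks.

Shapes are reduced to large square blocks; fine edges and outlines are lost — a downscale-then-upscale (mosaic) effect.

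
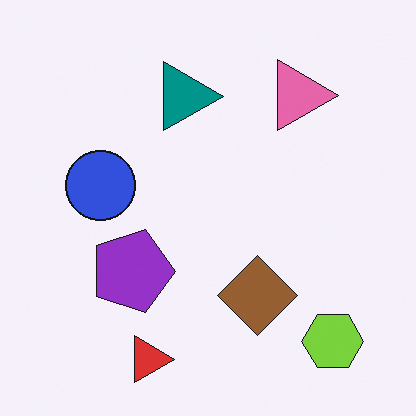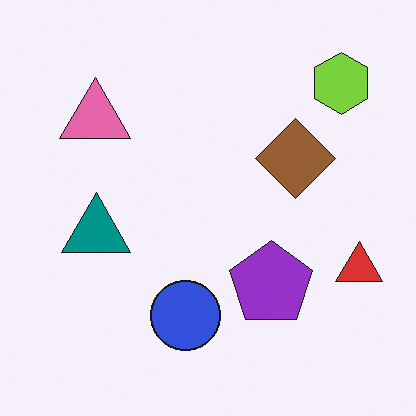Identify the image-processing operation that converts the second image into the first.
Rotated 90° clockwise.

The lime hexagon sits in the top-right of the second image and the bottom-right of the first — consistent with a whole-image 90° clockwise rotation.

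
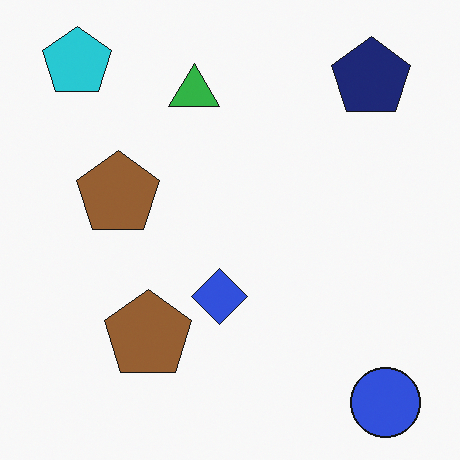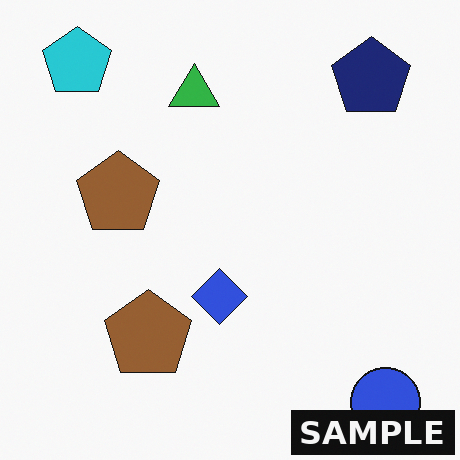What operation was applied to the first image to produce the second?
The second image is the first watermarked with the text "SAMPLE" in the lower-right corner.

A dark label reading "SAMPLE" appears in the lower-right corner.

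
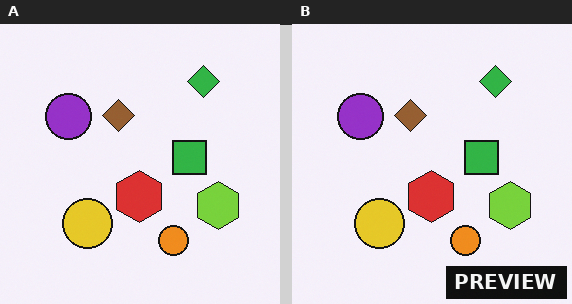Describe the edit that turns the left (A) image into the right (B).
It was watermarked with the text "PREVIEW" in the lower-right corner.

A dark label reading "PREVIEW" appears in the lower-right corner.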